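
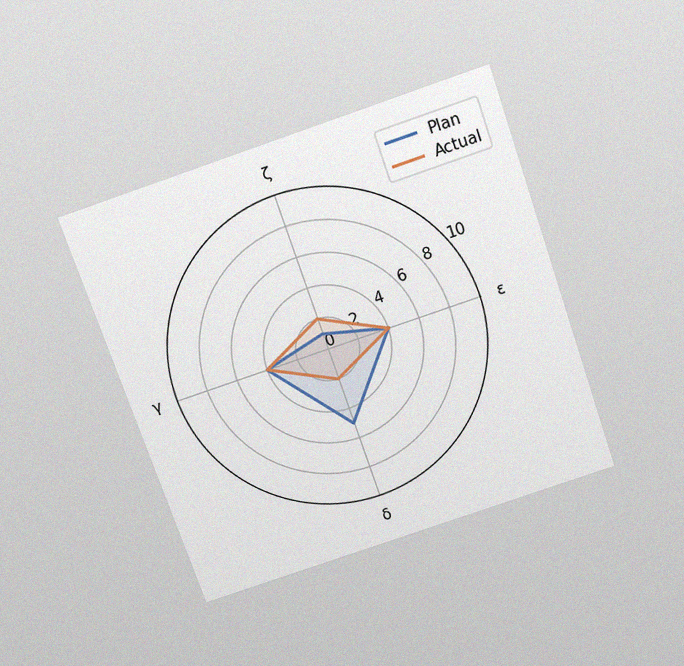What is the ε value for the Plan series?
The chart is tilted about 19° counter-clockwise and viewed slightly from above, with some photo noise. On the ε axis, Plan reaches 4.

4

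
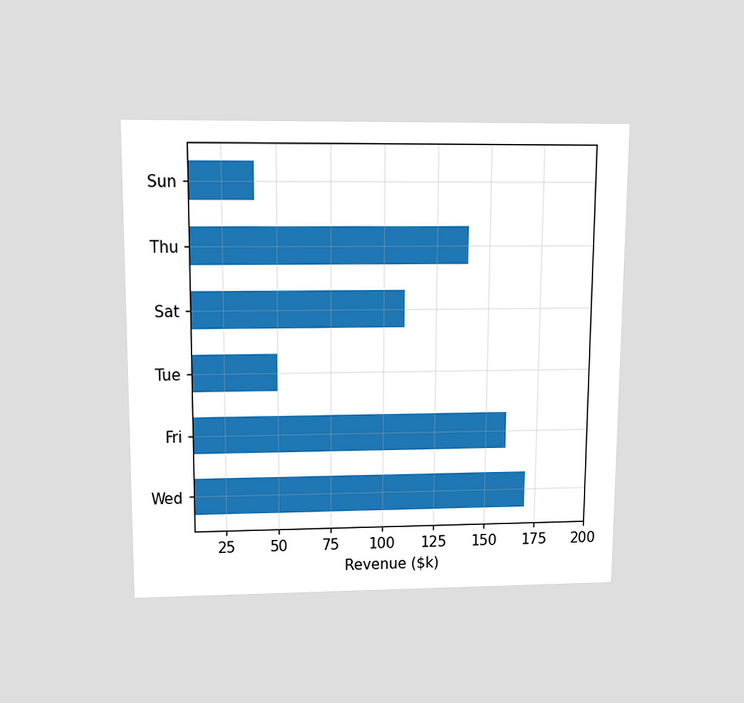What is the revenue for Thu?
$140k

The chart is viewed slightly from above. Reading along the chart's x-axis, the Thu bar reaches $140k.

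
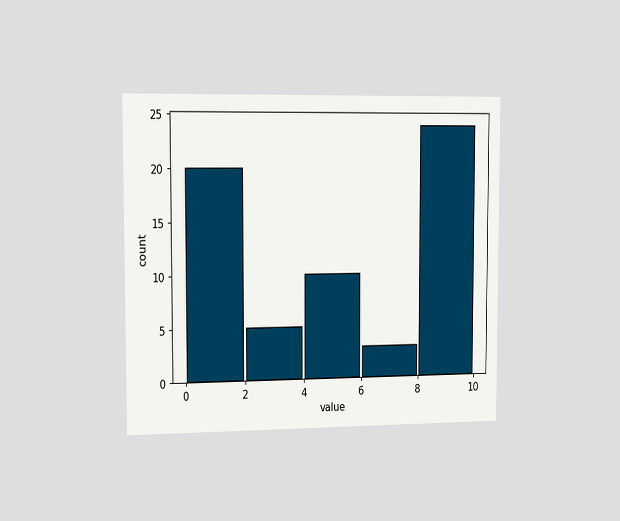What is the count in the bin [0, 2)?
The chart is viewed slightly from the left. The [0, 2) bin has height 20.

20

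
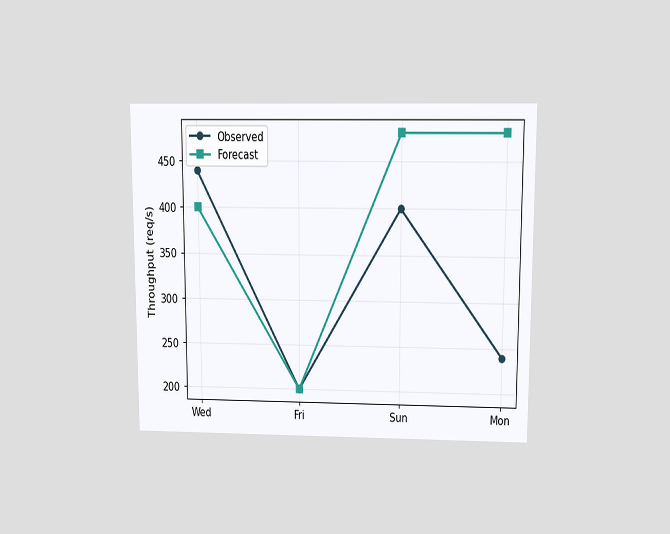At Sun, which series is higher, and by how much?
The chart is viewed slightly from above. At Sun, Forecast sits above the other line by 80req/s.

Forecast, by 80req/s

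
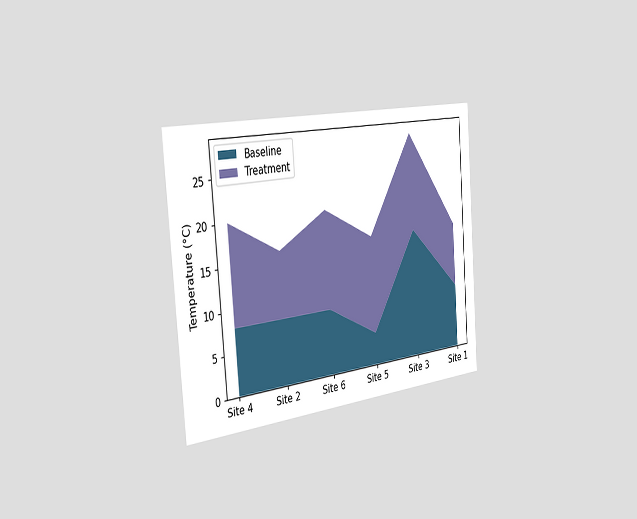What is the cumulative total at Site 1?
16°C

The chart is tilted about 4° counter-clockwise and viewed slightly from the left. The stacked total at Site 1 reaches 16°C.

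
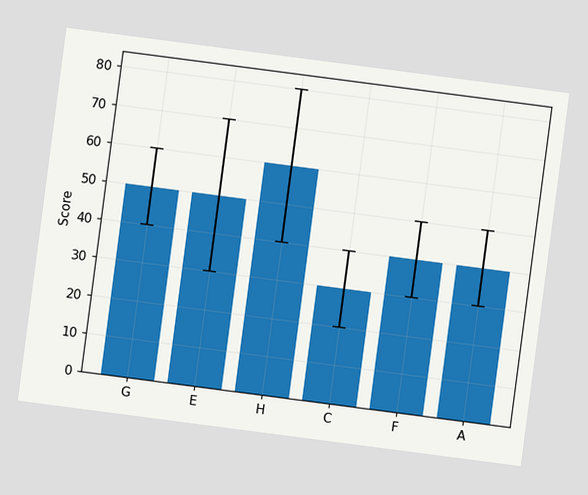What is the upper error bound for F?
50

The chart is tilted about 7° clockwise. The F bar's upper whisker reaches 50.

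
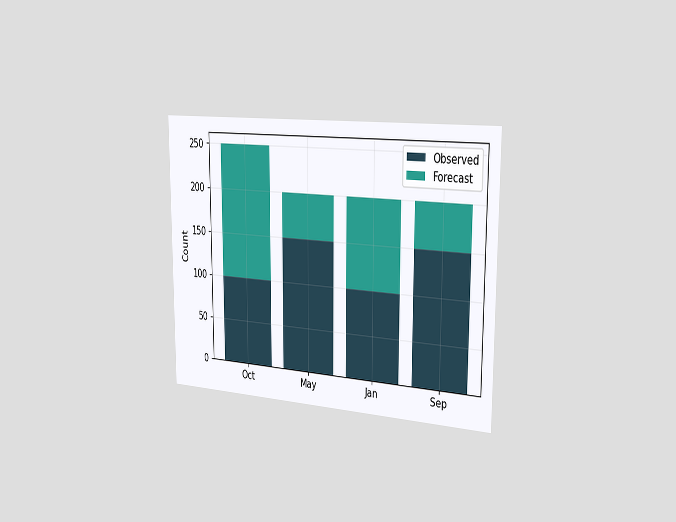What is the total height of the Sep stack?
200

The chart is viewed slightly from the right. The Sep stack's top reaches 200 on the y-axis.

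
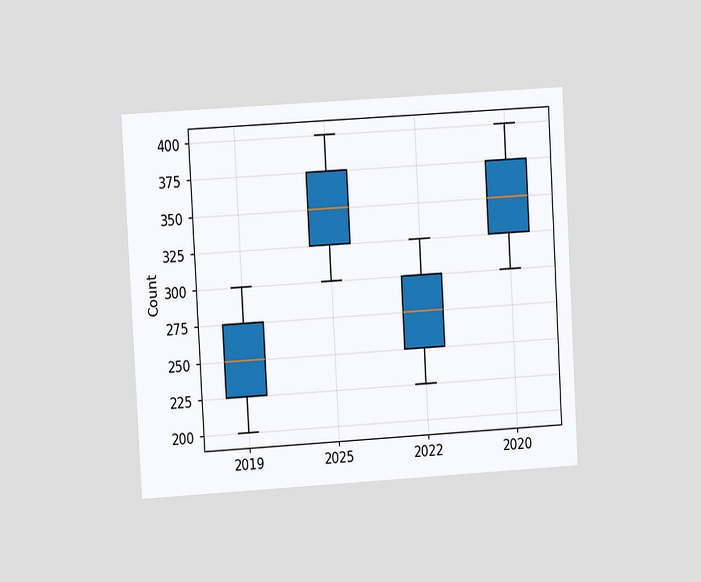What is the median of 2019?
250

The chart is tilted about 3° counter-clockwise and viewed at a slight angle. The median line in the 2019 box sits at 250.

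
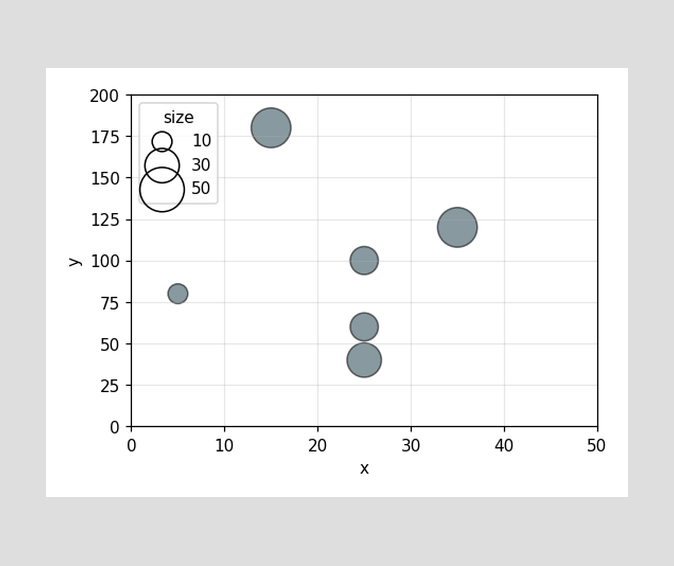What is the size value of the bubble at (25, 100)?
20

Matching the bubble at (25, 100) against the size legend gives 20.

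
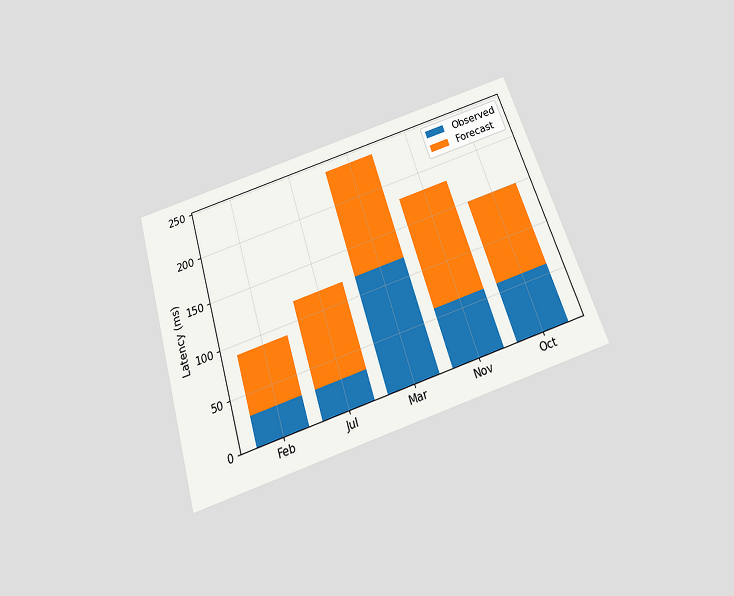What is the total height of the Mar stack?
The chart is tilted about 17° counter-clockwise and viewed slightly from below. The Mar stack's top reaches 240ms on the y-axis.

240ms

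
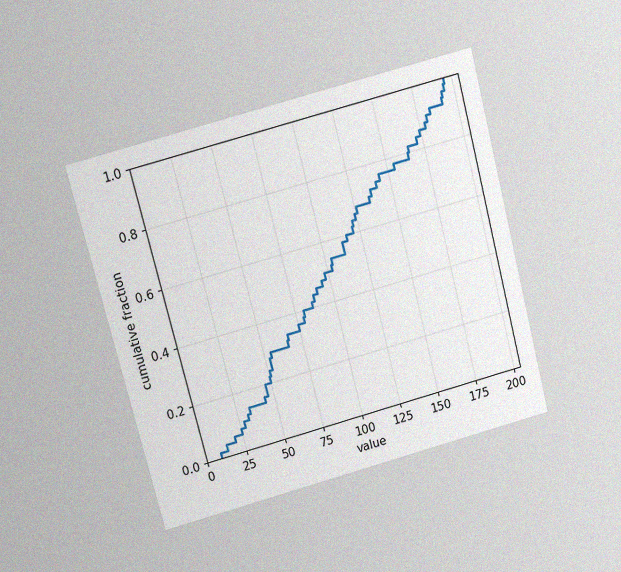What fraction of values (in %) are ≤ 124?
66%

The chart is tilted about 15° counter-clockwise and viewed slightly from above, with some photo noise. At x=124 the ECDF step is at 66%.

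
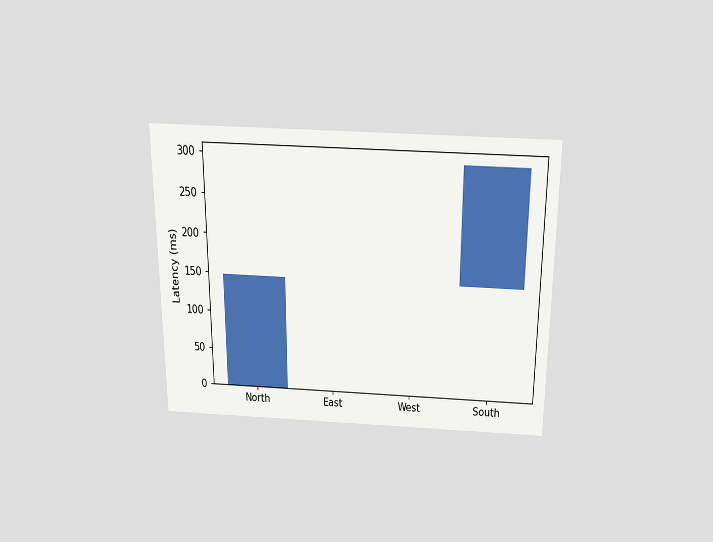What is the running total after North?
148ms

The chart is viewed slightly from above. After North the running total reaches 148ms.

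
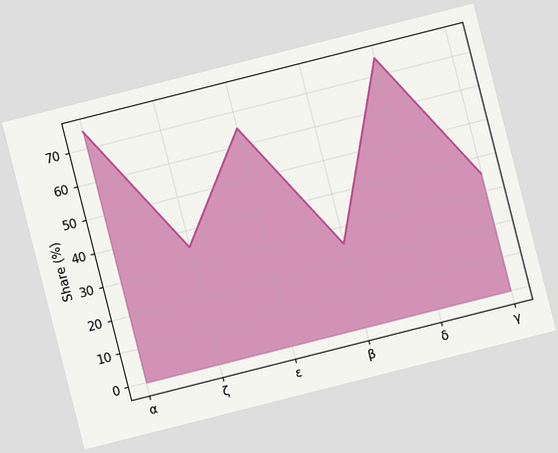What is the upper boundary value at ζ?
The chart is tilted about 14° counter-clockwise. At ζ the upper boundary is at 35%.

35%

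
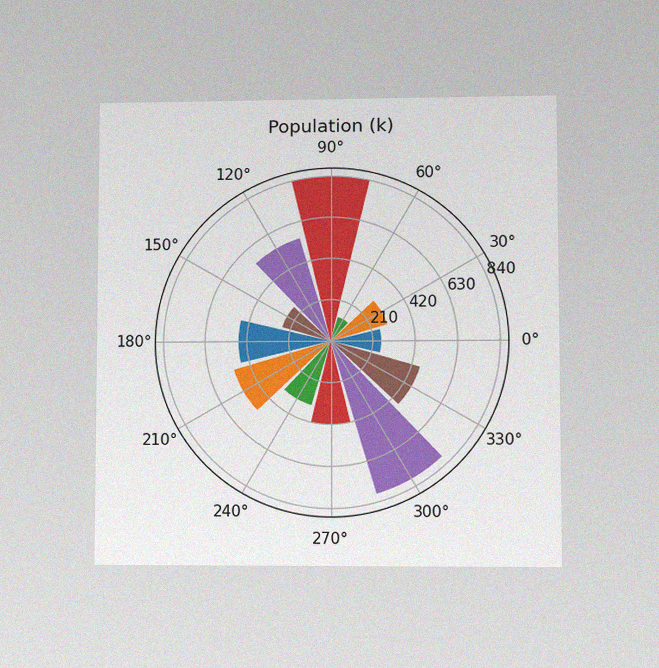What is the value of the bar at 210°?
The chart is viewed at a slight angle, with some photo noise. The bar at 210° reaches 504k on the radial axis.

504k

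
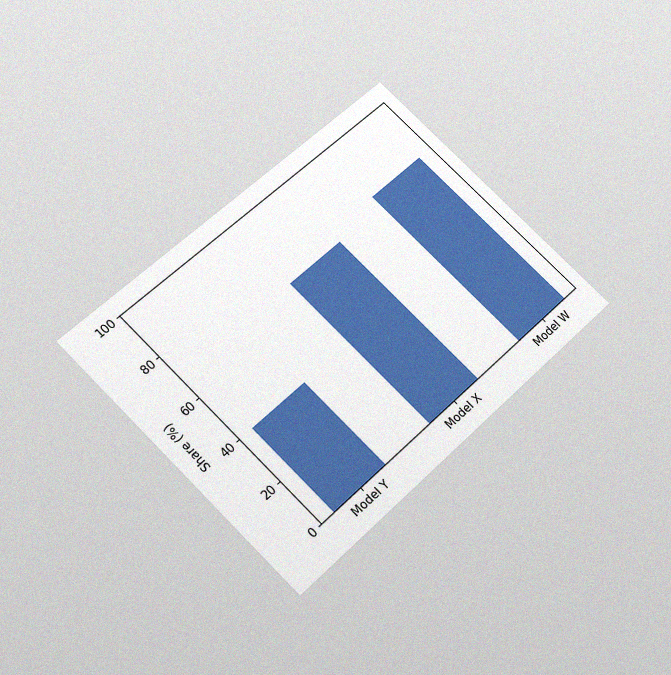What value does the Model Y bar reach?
40%

The chart is tilted about 45° counter-clockwise and viewed slightly from below, with some photo noise. Reading along the chart's y-axis, the Model Y bar reaches 40%.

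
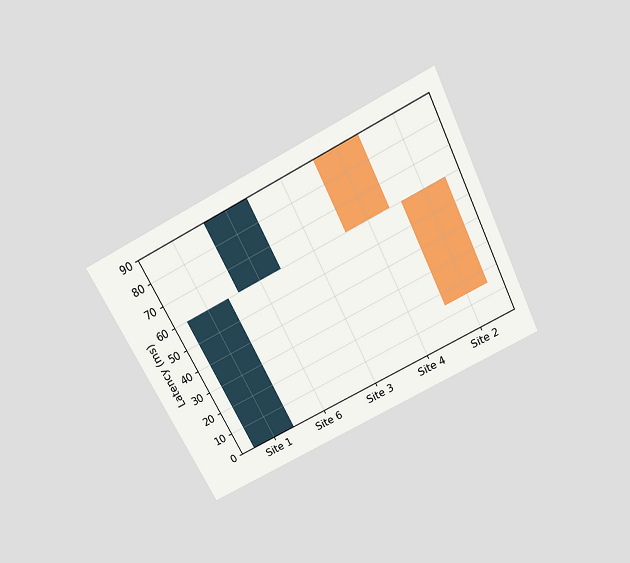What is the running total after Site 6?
The chart is tilted about 27° counter-clockwise and viewed slightly from above. After Site 6 the running total reaches 90ms.

90ms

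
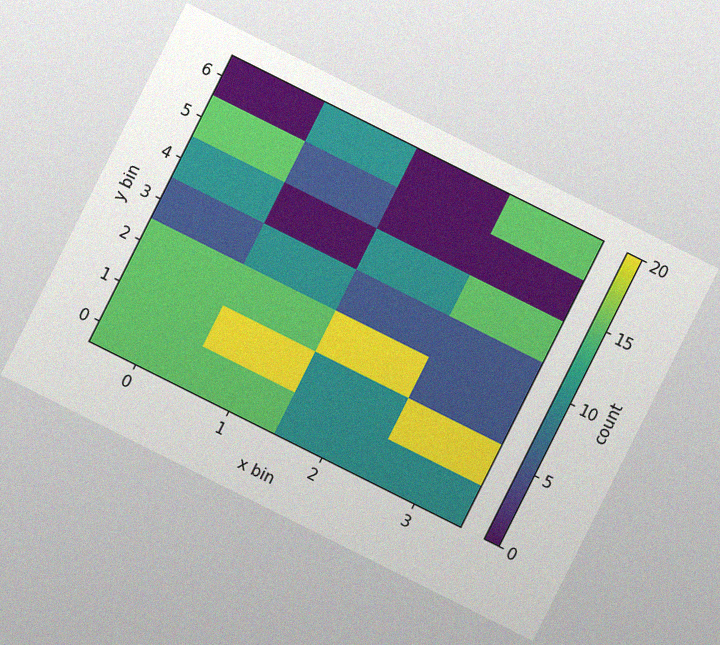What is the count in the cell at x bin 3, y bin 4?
The chart is tilted about 27° clockwise, with some photo noise. Matching the cell (3, 4) against the colorbar gives 15.

15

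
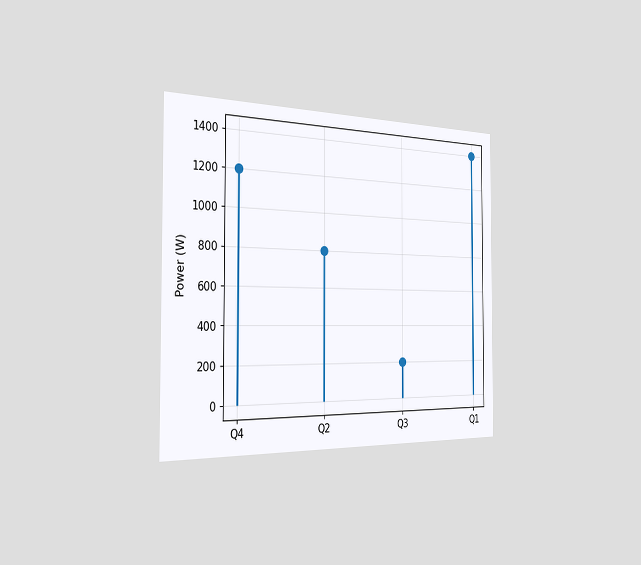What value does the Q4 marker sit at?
1200W

The chart is viewed slightly from the left. The Q4 marker sits at 1200W.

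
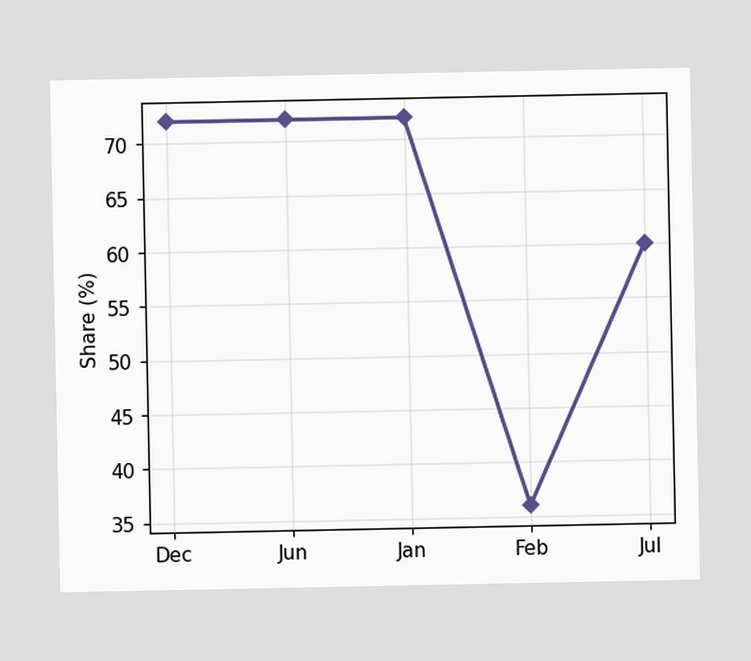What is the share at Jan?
At Jan, the line is at 72%.

72%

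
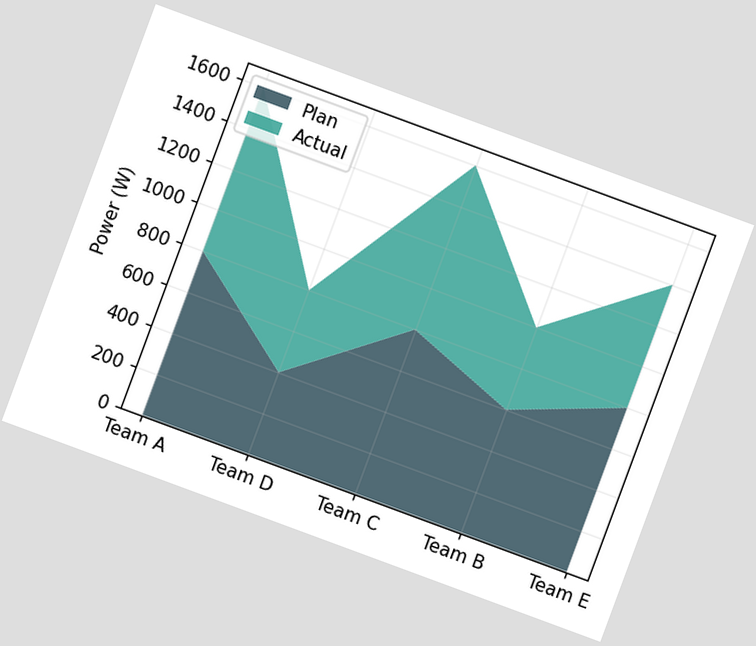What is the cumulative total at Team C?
The chart is tilted about 20° clockwise. The stacked total at Team C reaches 1600W.

1600W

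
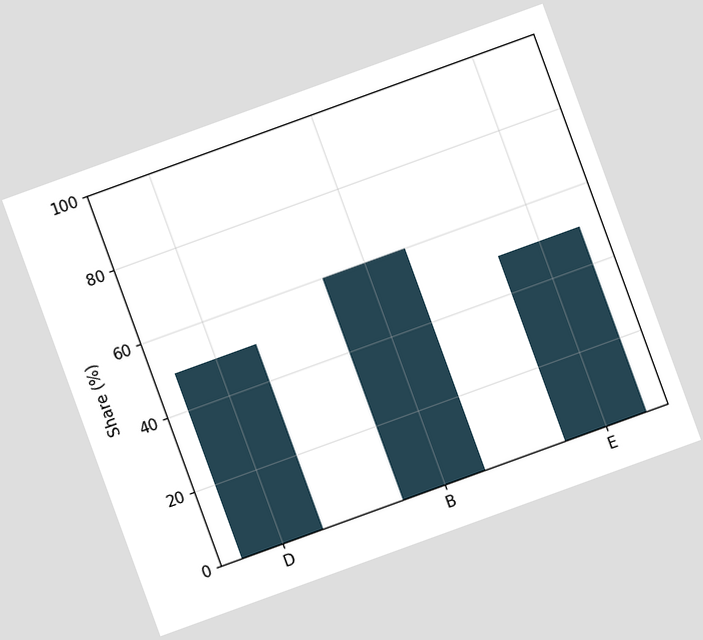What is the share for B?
60%

The chart is tilted about 20° counter-clockwise. Reading along the chart's y-axis, the B bar reaches 60%.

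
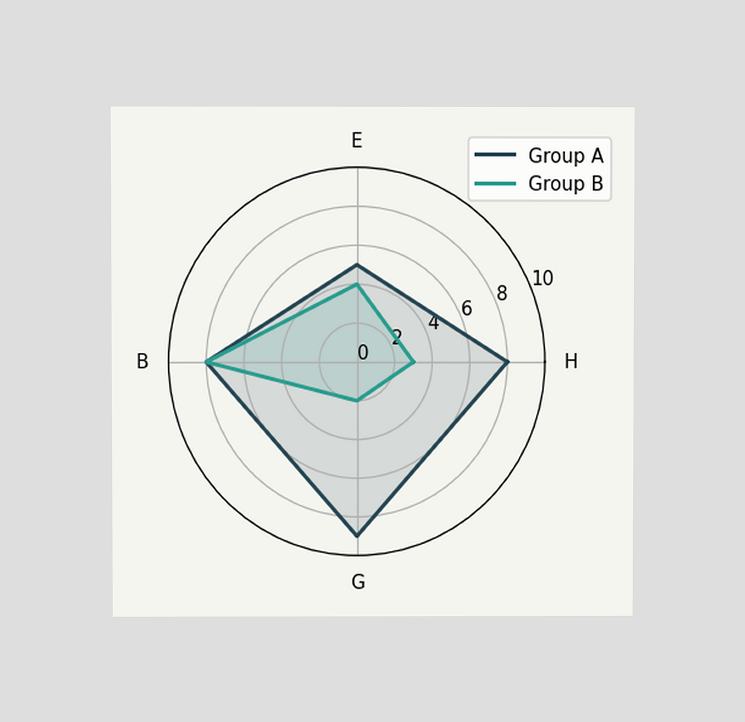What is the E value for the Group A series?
The chart is viewed at a slight angle. On the E axis, Group A reaches 5.

5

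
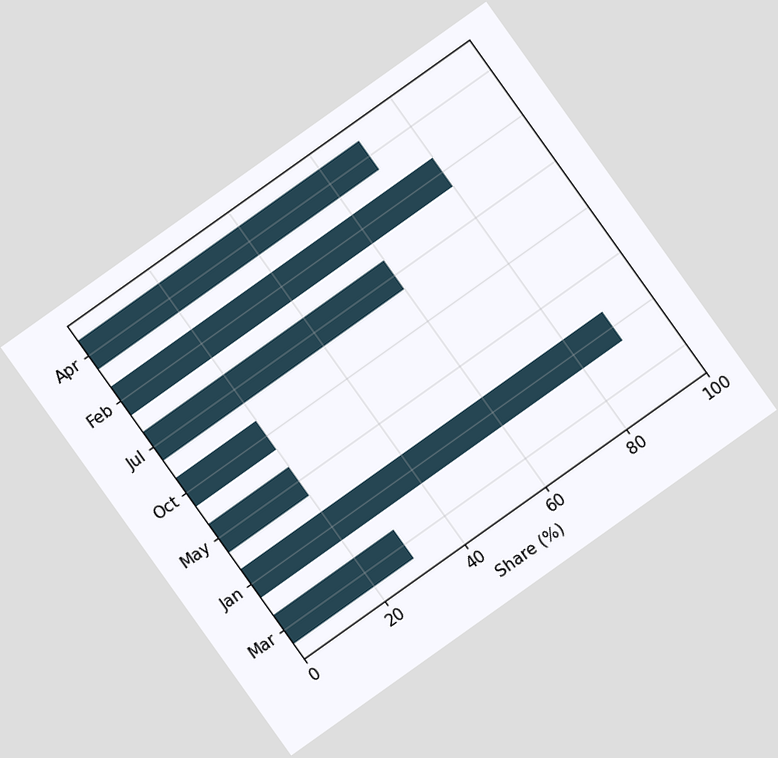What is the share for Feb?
80%

The chart is tilted about 35° counter-clockwise. Reading along the chart's x-axis, the Feb bar reaches 80%.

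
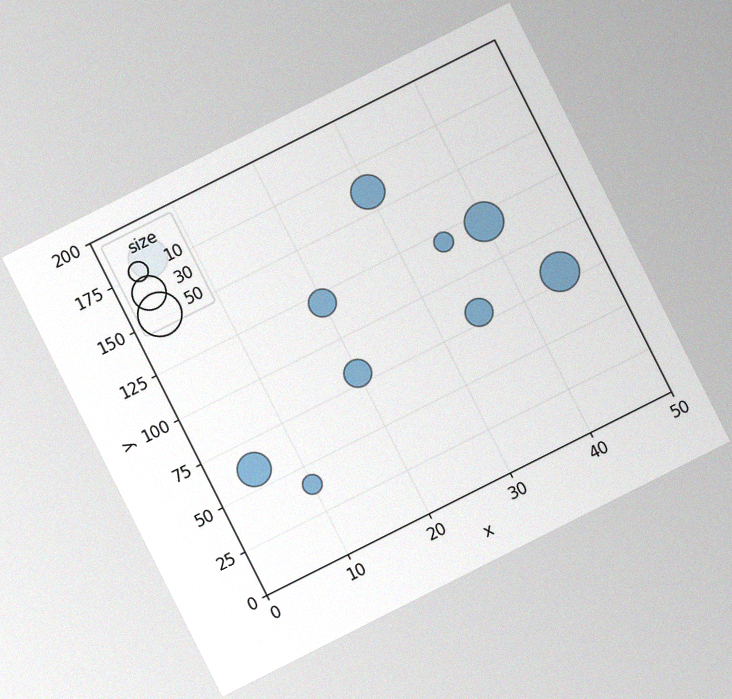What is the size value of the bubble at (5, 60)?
The chart is tilted about 27° counter-clockwise, with some photo noise. Matching the bubble at (5, 60) against the size legend gives 30.

30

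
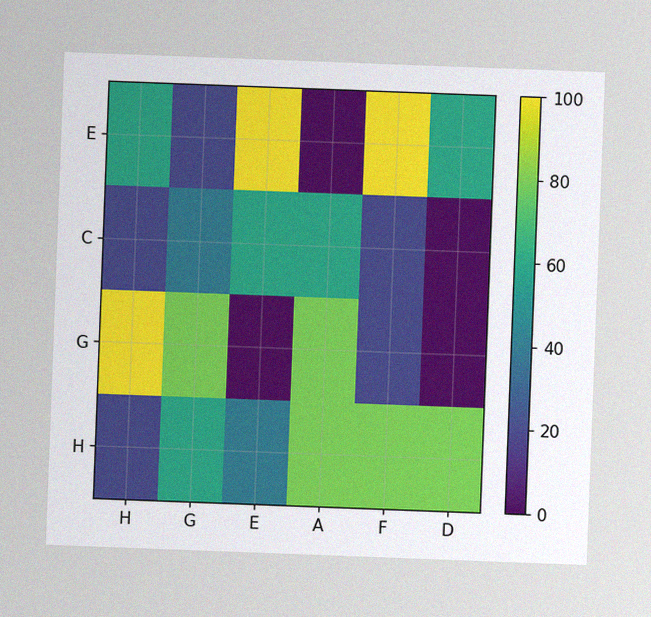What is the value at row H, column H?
The chart is tilted about 2° clockwise, with some photo noise. Matching cell (H, H) against the colorbar gives 20.

20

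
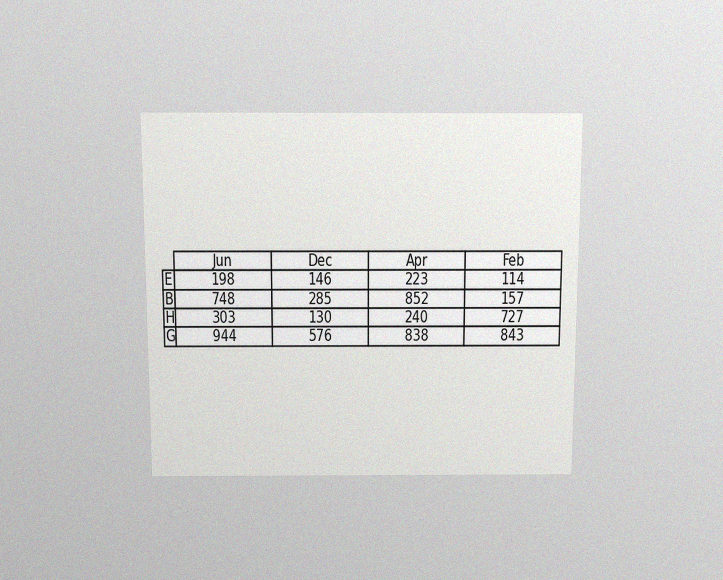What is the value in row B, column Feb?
The chart is viewed slightly from above, with some photo noise. The (B, Feb) cell reads 157.

157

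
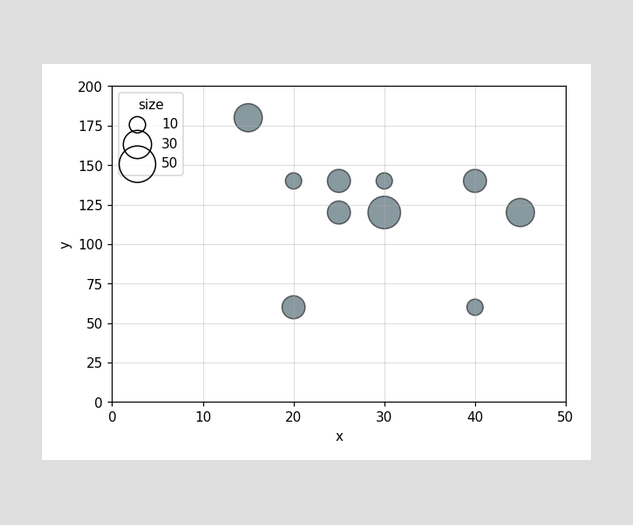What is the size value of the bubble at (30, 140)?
Matching the bubble at (30, 140) against the size legend gives 10.

10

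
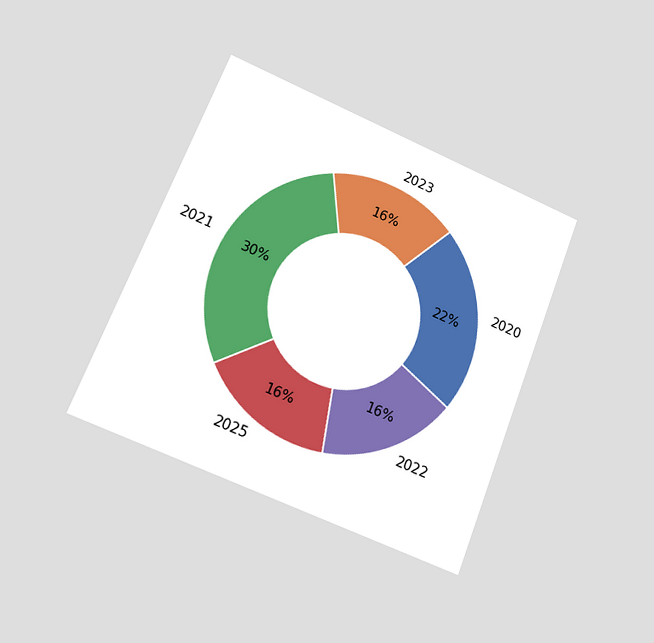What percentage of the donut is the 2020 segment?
The chart is tilted about 22° clockwise and viewed at a slight angle. The 2020 segment takes up 22% of the ring.

22%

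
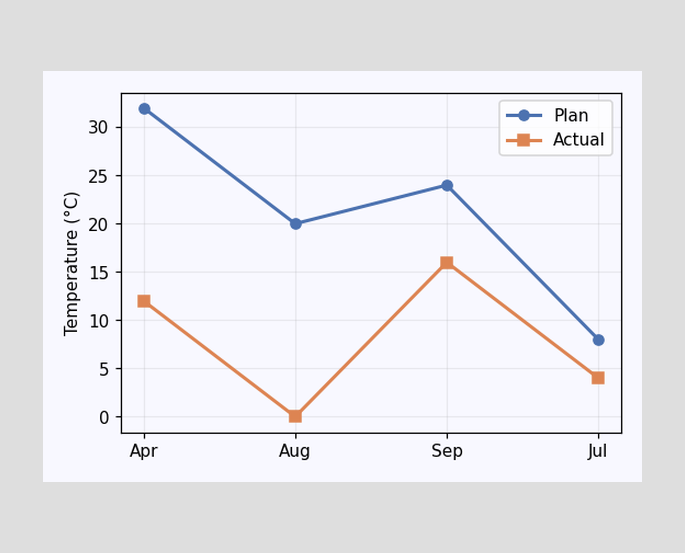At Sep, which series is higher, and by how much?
At Sep, Plan sits above the other line by 8°C.

Plan, by 8°C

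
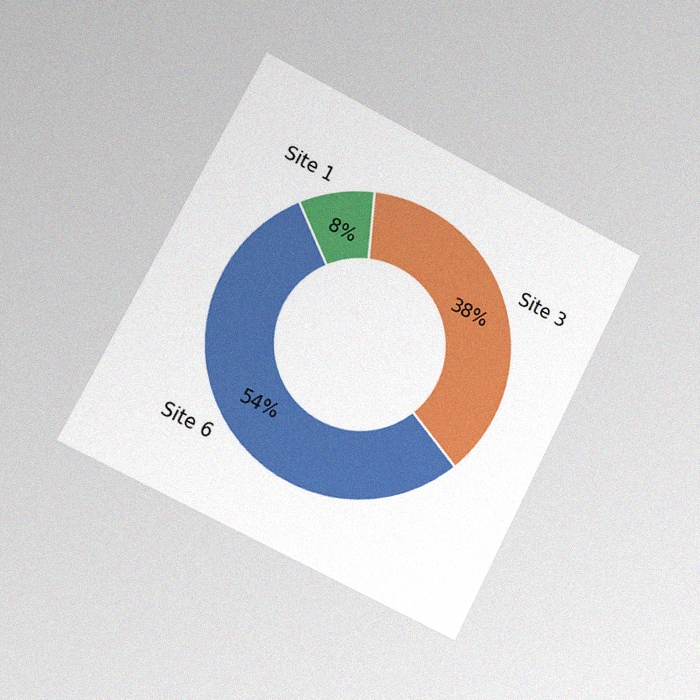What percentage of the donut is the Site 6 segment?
54%

The chart is tilted about 27° clockwise and viewed slightly from the left, with some photo noise. The Site 6 segment takes up 54% of the ring.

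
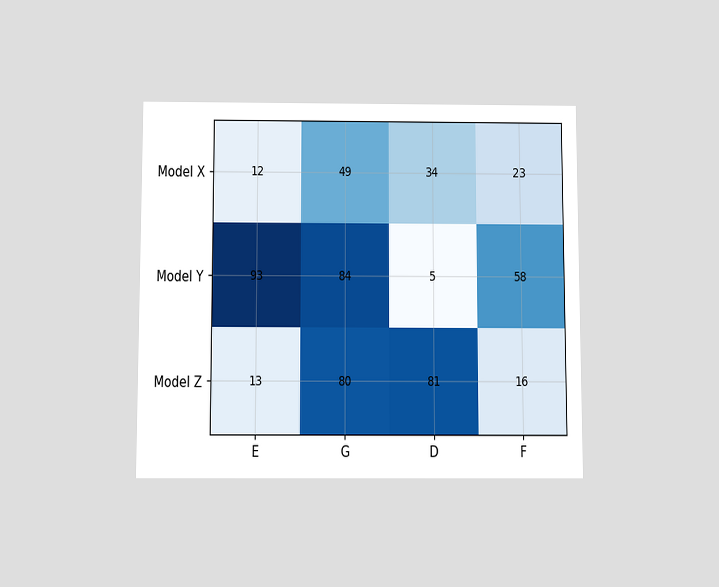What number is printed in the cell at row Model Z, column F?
16

The chart is viewed slightly from below. The (Model Z, F) cell reads 16.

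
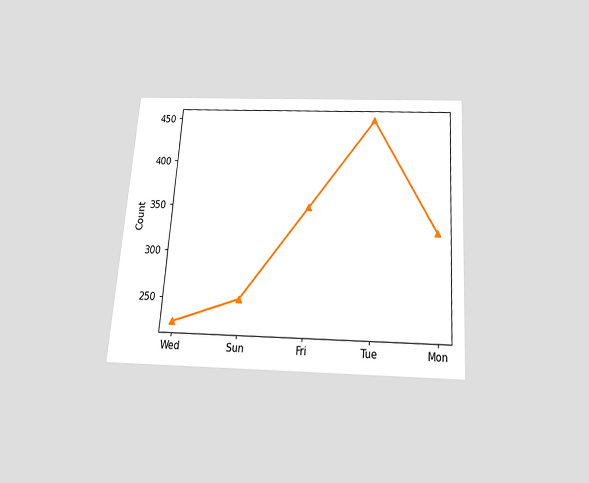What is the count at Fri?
350

The chart is tilted about 4° clockwise and viewed slightly from below. At Fri, the line is at 350.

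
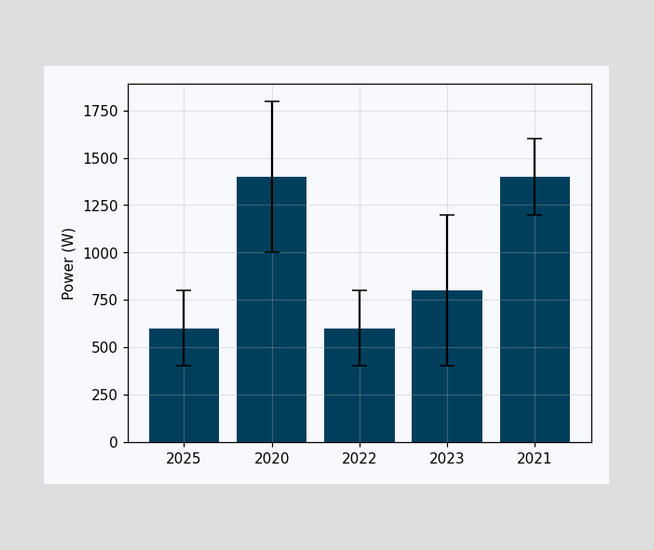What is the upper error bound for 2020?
1800W

The 2020 bar's upper whisker reaches 1800W.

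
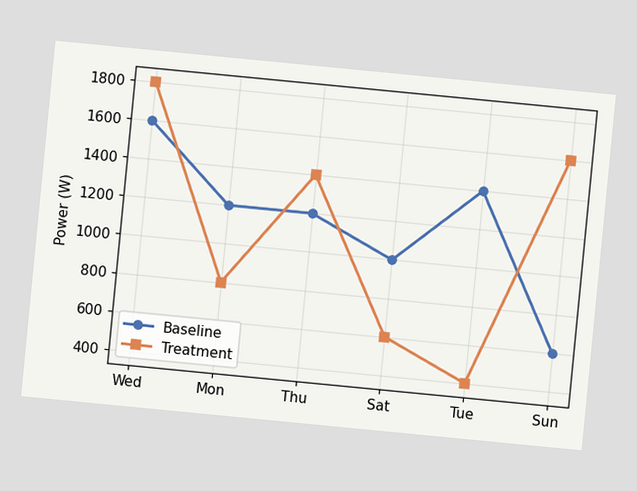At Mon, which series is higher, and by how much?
The chart is tilted about 6° clockwise. At Mon, Baseline sits above the other line by 400W.

Baseline, by 400W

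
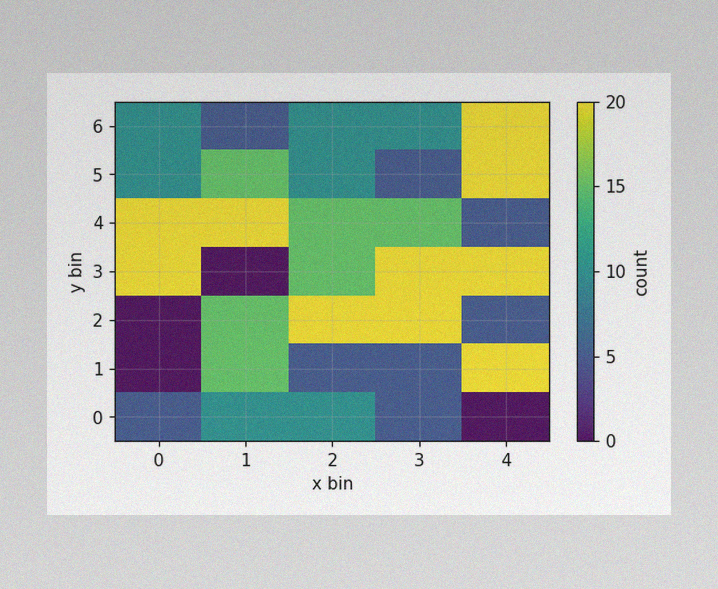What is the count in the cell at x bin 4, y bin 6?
20

The image has some photo noise and uneven lighting. Matching the cell (4, 6) against the colorbar gives 20.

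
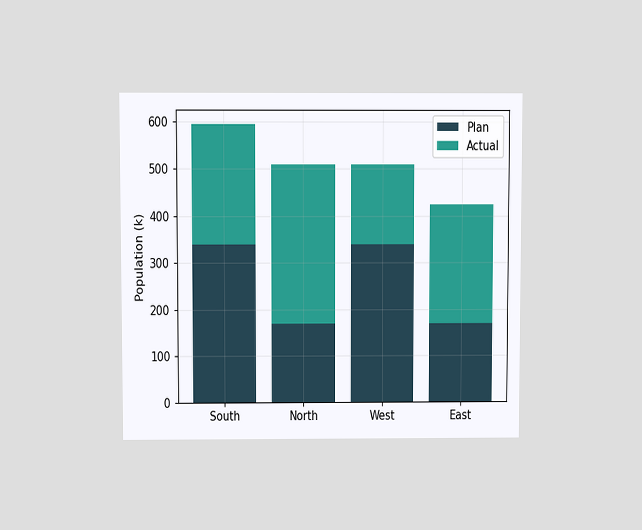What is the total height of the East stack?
425k

The chart is viewed slightly from above. The East stack's top reaches 425k on the y-axis.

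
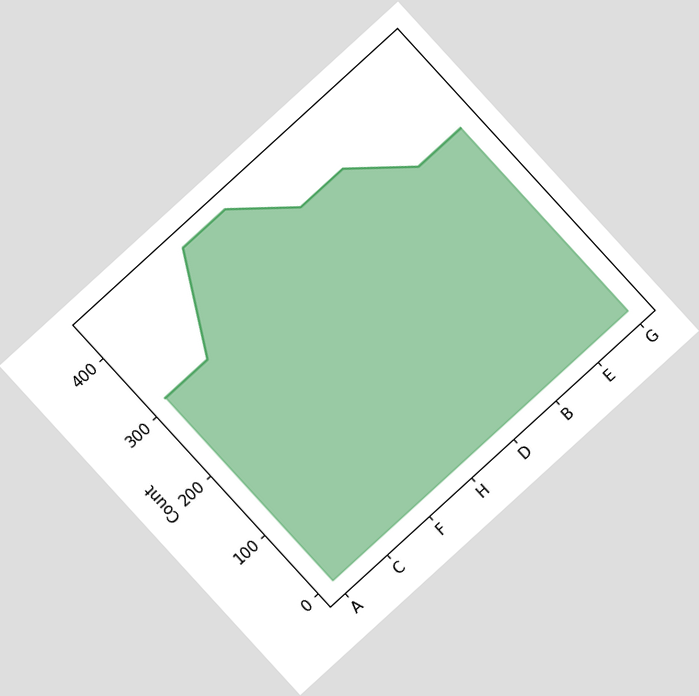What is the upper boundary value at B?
372

The chart is tilted about 42° counter-clockwise. At B the upper boundary is at 372.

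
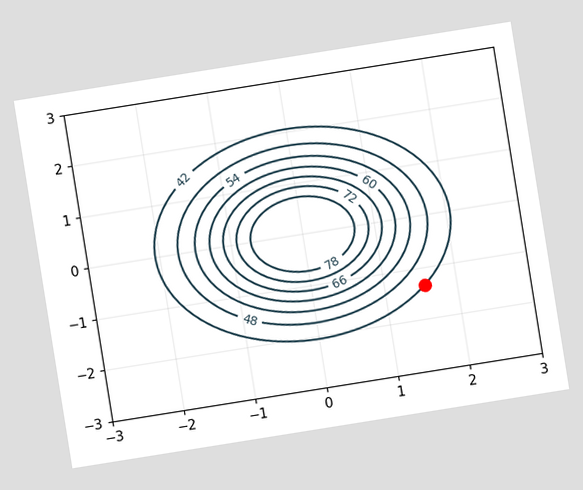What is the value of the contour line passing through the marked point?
The chart is tilted about 9° counter-clockwise. The marked point sits on the contour labelled 42.

42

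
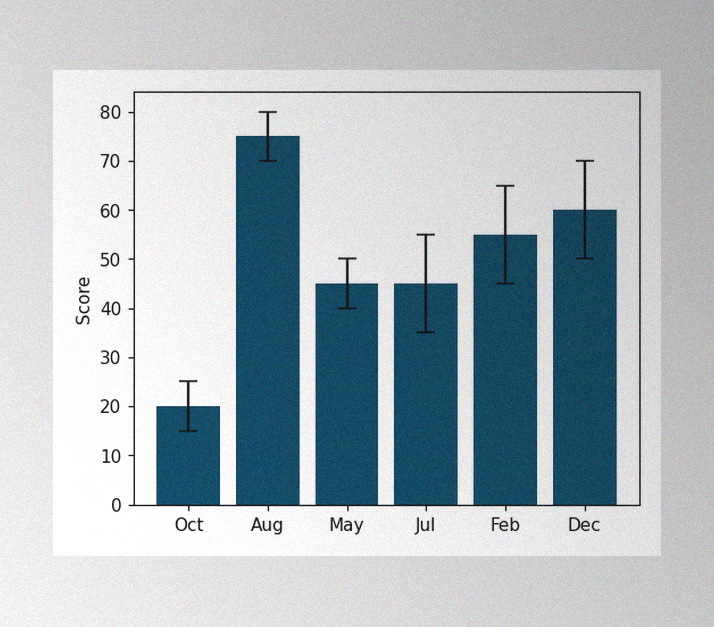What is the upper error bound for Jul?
55

The image has some photo noise and uneven lighting. The Jul bar's upper whisker reaches 55.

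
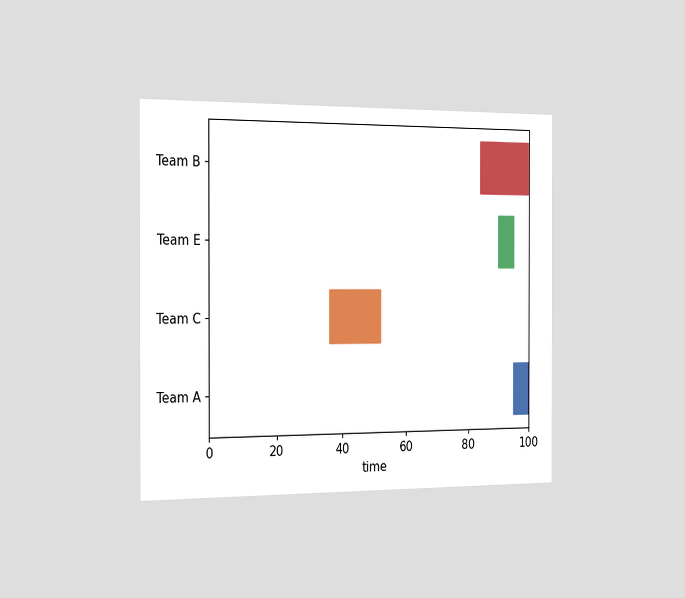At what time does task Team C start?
36

The chart is viewed slightly from the left. The Team C bar begins at t=36.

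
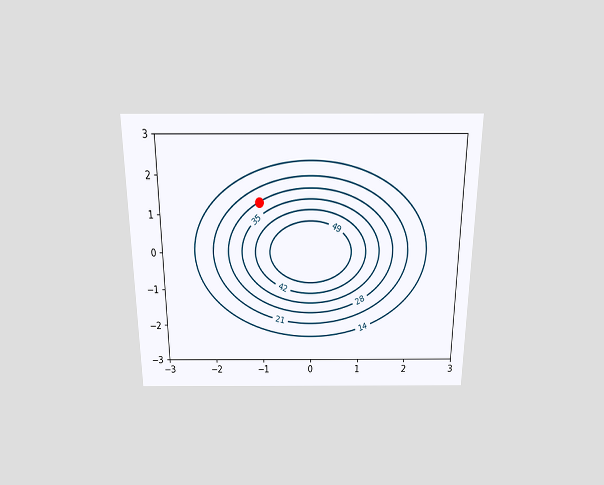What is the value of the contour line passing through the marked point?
The chart is viewed slightly from above. The marked point sits on the contour labelled 28.

28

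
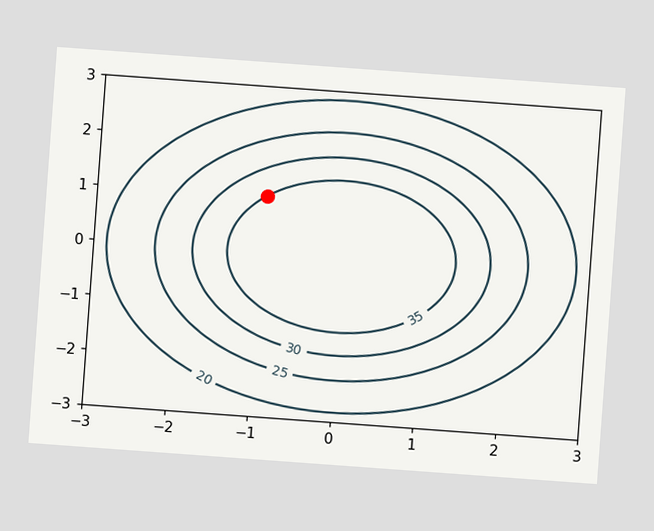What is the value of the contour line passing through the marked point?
35

The chart is tilted about 4° clockwise. The marked point sits on the contour labelled 35.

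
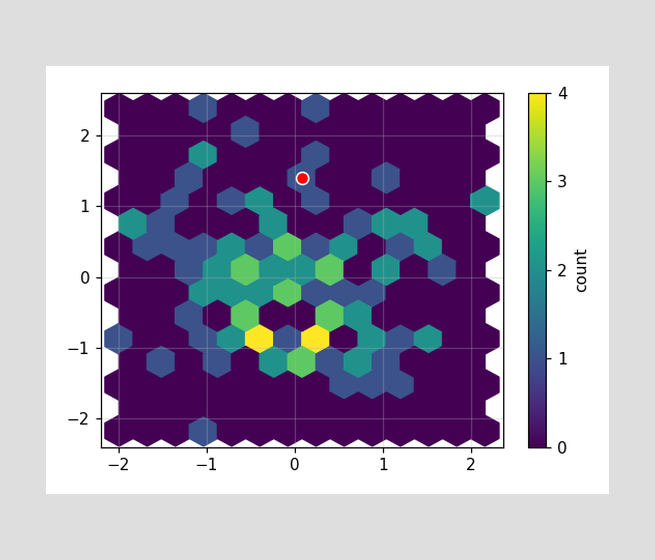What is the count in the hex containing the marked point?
The marked hex reads 1 on the colorbar.

1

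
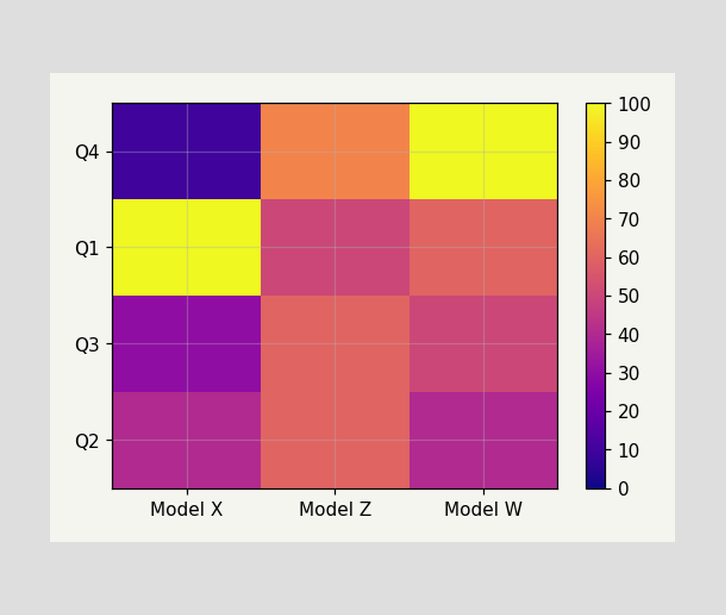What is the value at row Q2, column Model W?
40

Matching cell (Q2, Model W) against the colorbar gives 40.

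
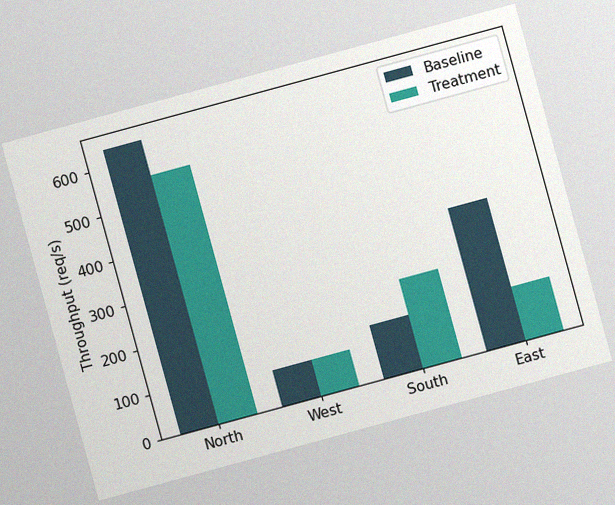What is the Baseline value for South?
The chart is tilted about 15° counter-clockwise, with some photo noise. The Baseline bar at South reaches 120req/s on the y-axis.

120req/s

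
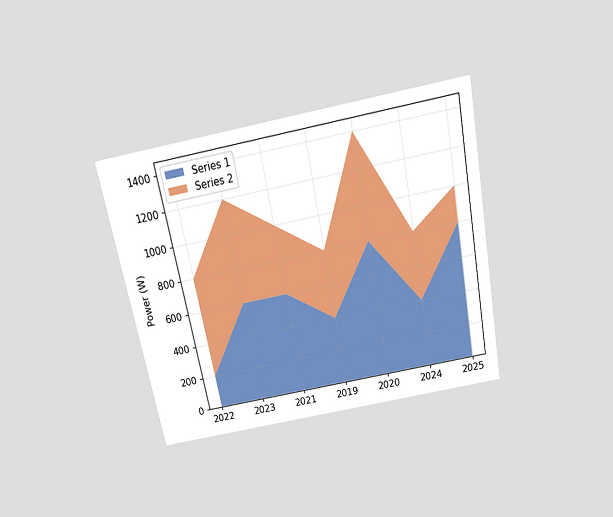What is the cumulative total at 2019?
The chart is tilted about 11° counter-clockwise and viewed slightly from above. The stacked total at 2019 reaches 800W.

800W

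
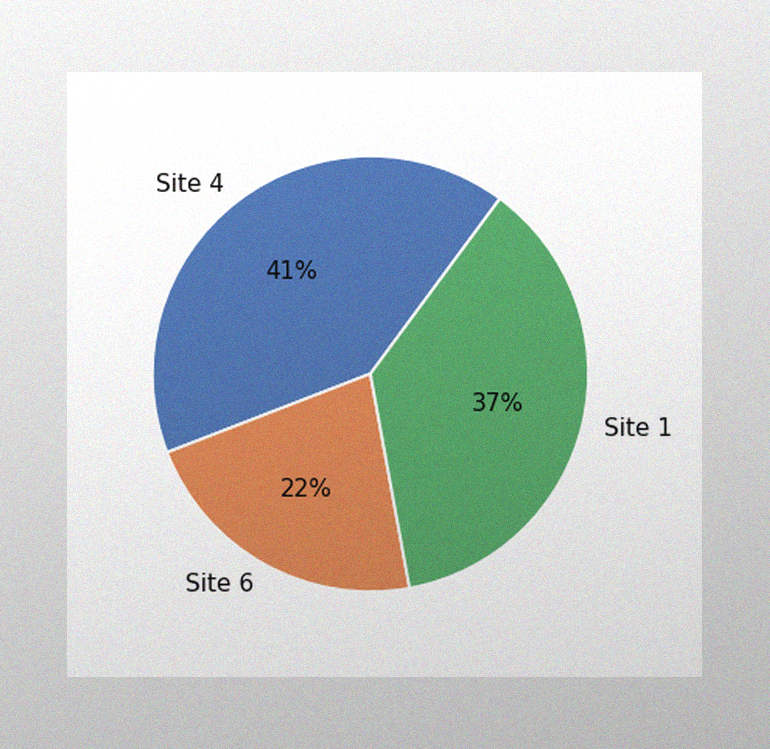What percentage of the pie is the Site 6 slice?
22%

The image has some photo noise and uneven lighting. The Site 6 slice takes up 22% of the pie.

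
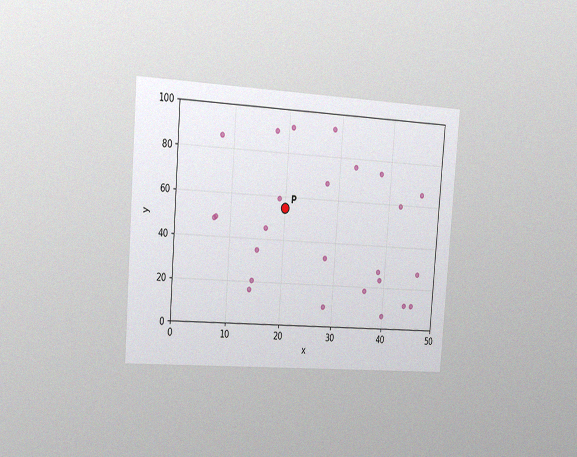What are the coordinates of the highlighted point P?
The chart is tilted about 4° clockwise and viewed slightly from the left, with some photo noise. Following the gridlines from P to each axis, P sits at (20, 55).

(20, 55)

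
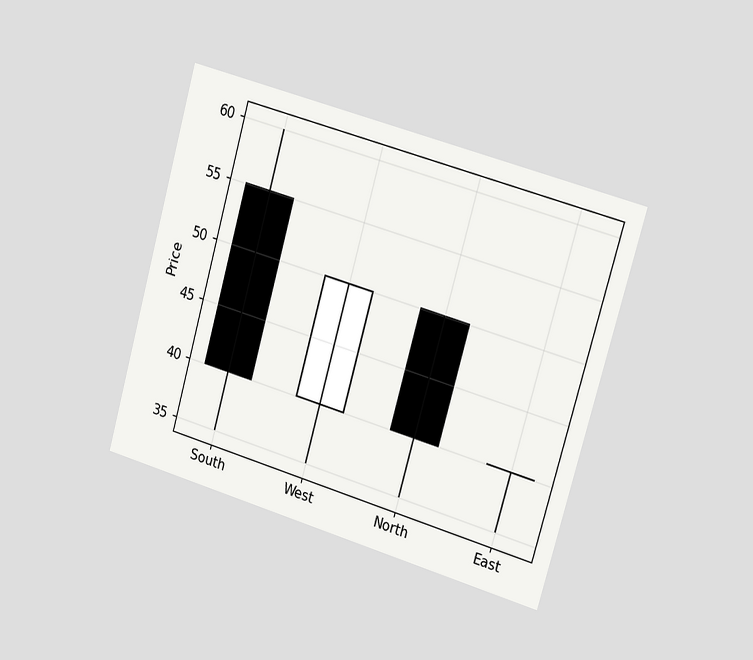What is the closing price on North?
The chart is tilted about 16° clockwise and viewed slightly from the right. The North candle closes at 40.

40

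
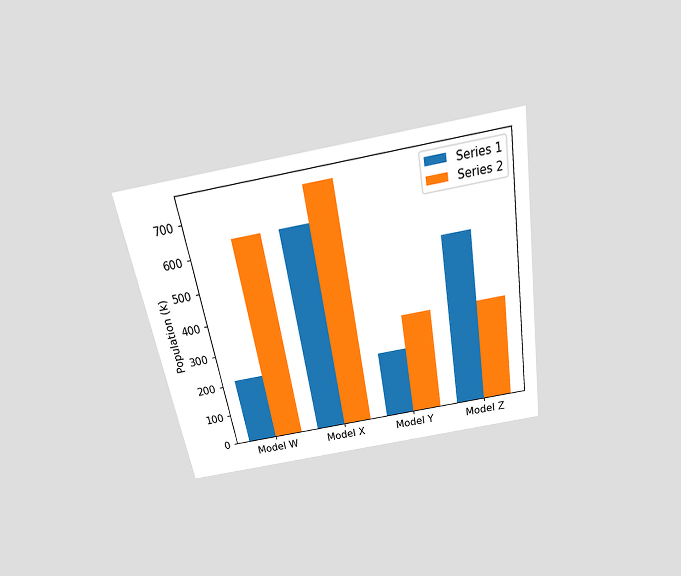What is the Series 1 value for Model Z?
The chart is tilted about 10° counter-clockwise and viewed slightly from above. The Series 1 bar at Model Z reaches 530k on the y-axis.

530k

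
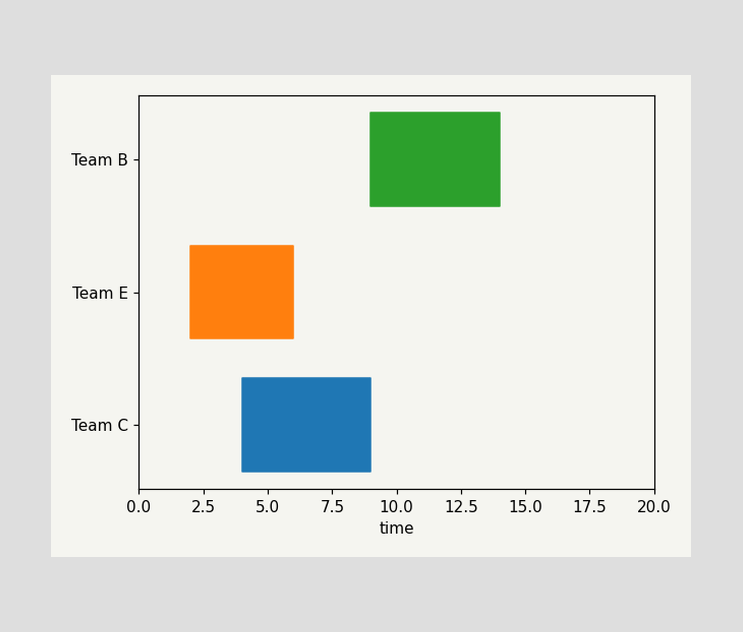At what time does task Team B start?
The Team B bar begins at t=9.

9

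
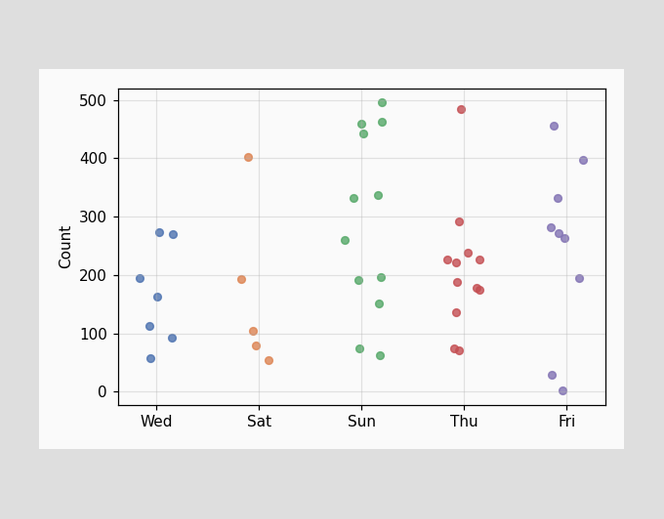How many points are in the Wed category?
7

Counting the markers in the Wed column gives 7.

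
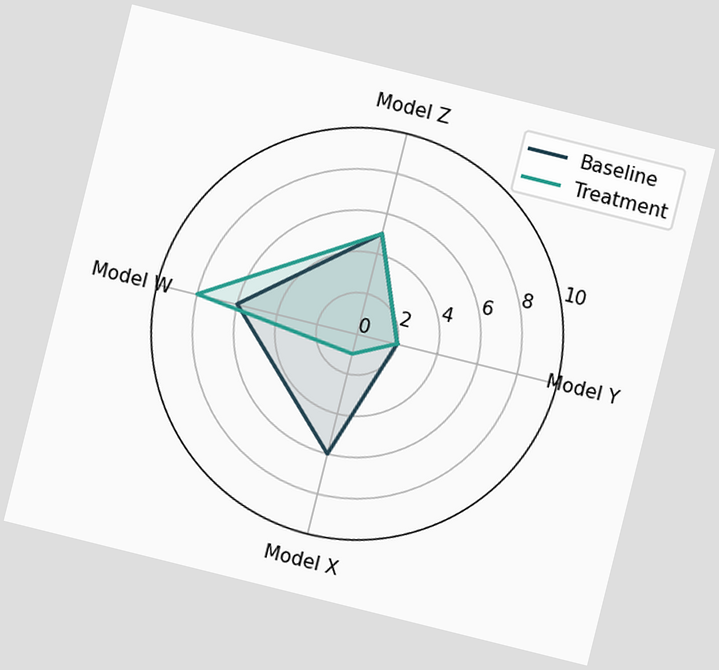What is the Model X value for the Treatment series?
The chart is tilted about 14° clockwise. On the Model X axis, Treatment reaches 1.

1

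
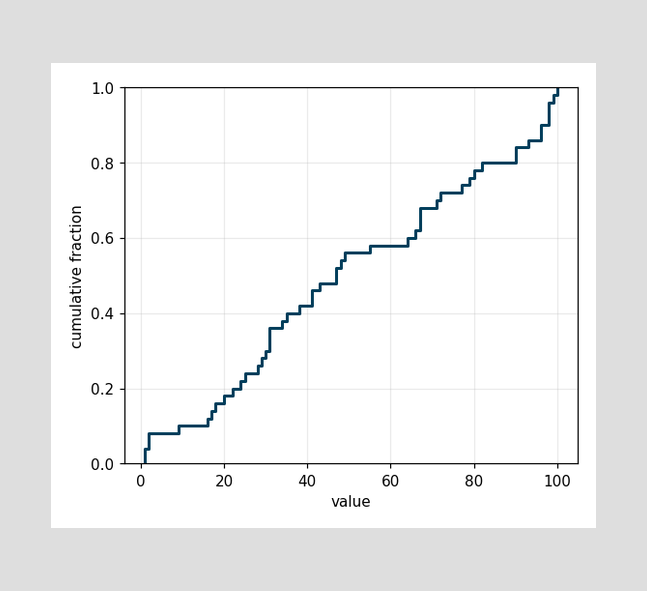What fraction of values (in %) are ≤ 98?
At x=98 the ECDF step is at 96%.

96%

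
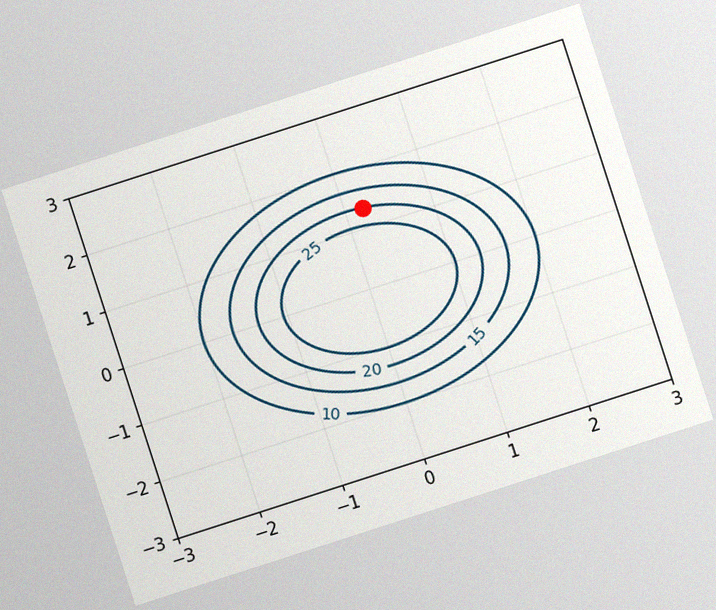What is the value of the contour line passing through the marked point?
The chart is tilted about 18° counter-clockwise, with some photo noise. The marked point sits on the contour labelled 20.

20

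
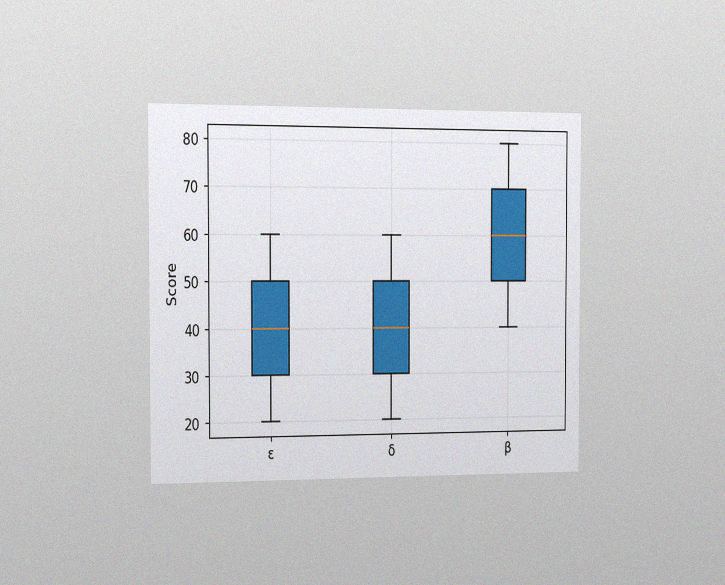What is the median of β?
60

The chart is viewed slightly from the left, with some photo noise. The median line in the β box sits at 60.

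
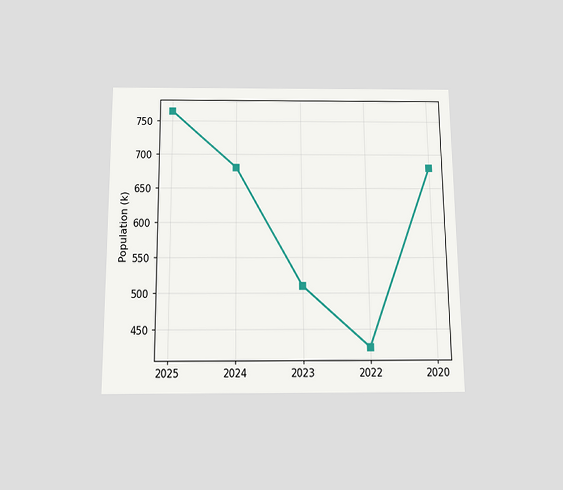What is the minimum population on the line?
425k

The chart is viewed slightly from below. The lowest point is at 2022, and reading across to the y-axis gives 425k.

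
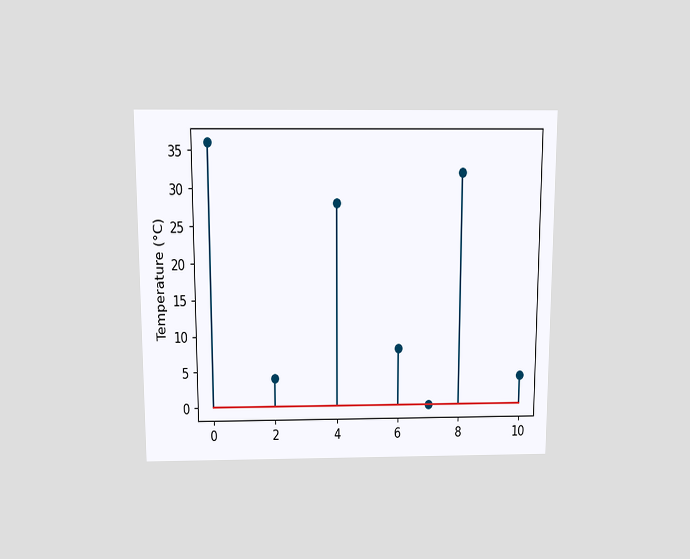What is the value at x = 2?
4°C

The chart is viewed slightly from above. The stem at x=2 reaches 4°C.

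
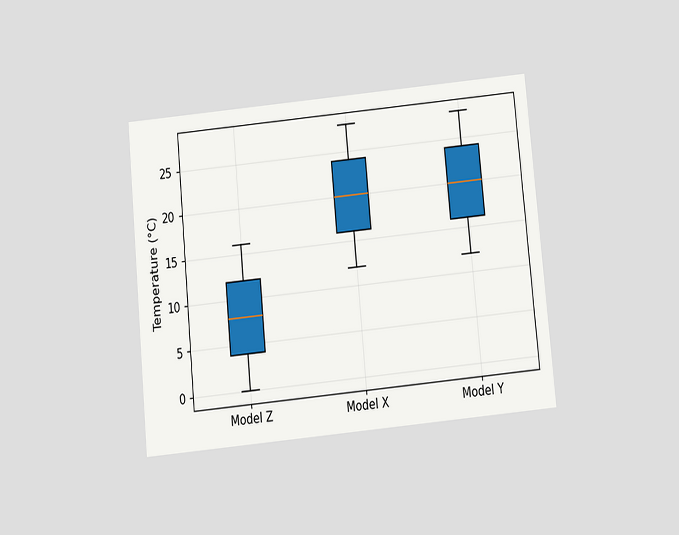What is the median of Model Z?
8°C

The chart is tilted about 5° counter-clockwise and viewed slightly from below. The median line in the Model Z box sits at 8°C.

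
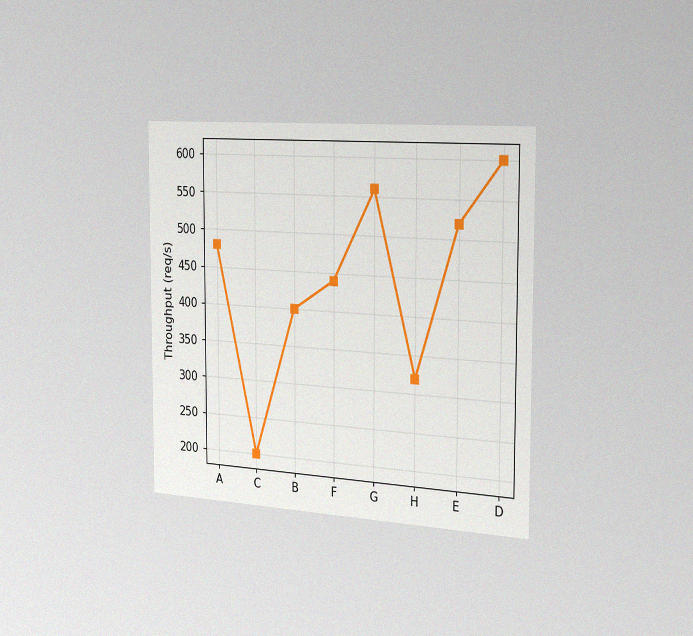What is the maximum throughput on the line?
The chart is viewed slightly from the right, with some photo noise. The highest point is at D, and reading across to the y-axis gives 600req/s.

600req/s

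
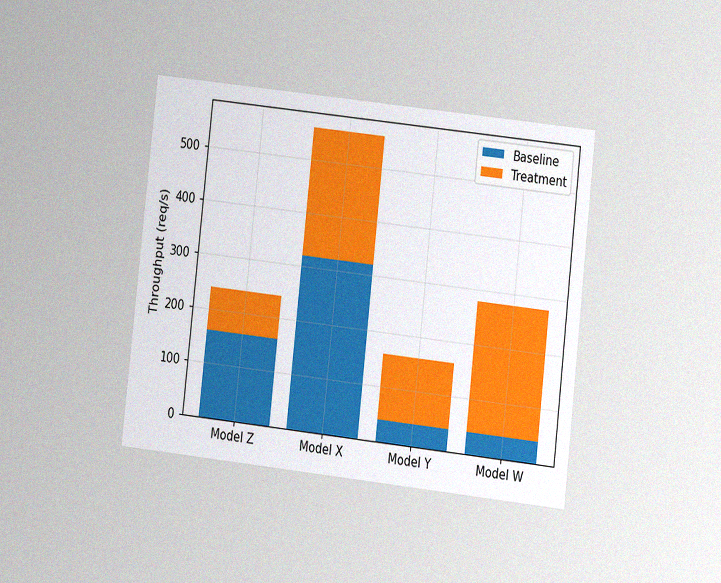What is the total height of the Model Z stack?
The chart is tilted about 6° clockwise and viewed at a slight angle, with some photo noise. The Model Z stack's top reaches 240req/s on the y-axis.

240req/s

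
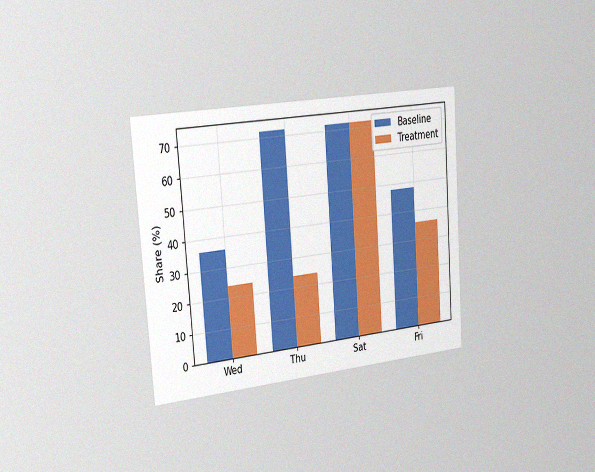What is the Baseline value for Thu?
72%

The chart is tilted about 4° counter-clockwise and viewed slightly from the left, with some photo noise. The Baseline bar at Thu reaches 72% on the y-axis.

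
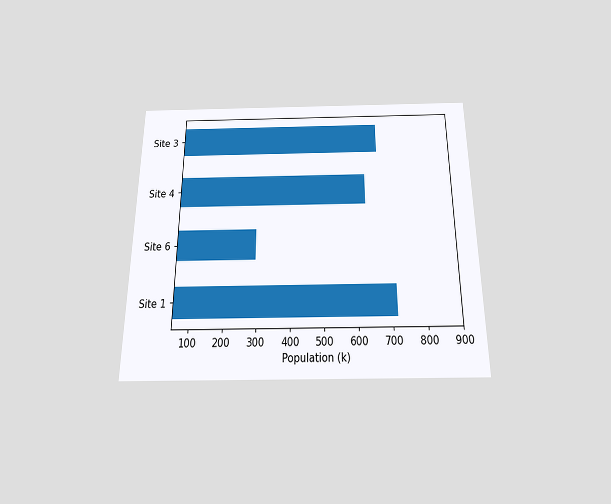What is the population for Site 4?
The chart is viewed slightly from below. Reading along the chart's x-axis, the Site 4 bar reaches 630k.

630k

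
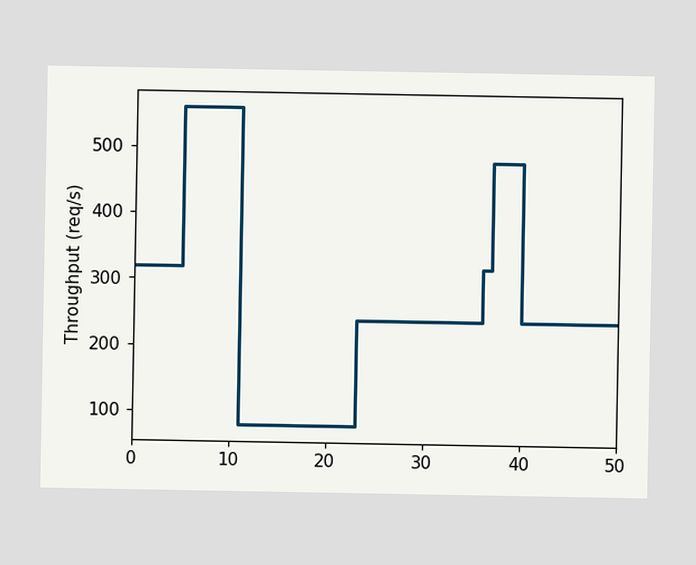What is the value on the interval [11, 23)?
On [11, 23) the step sits at 80req/s.

80req/s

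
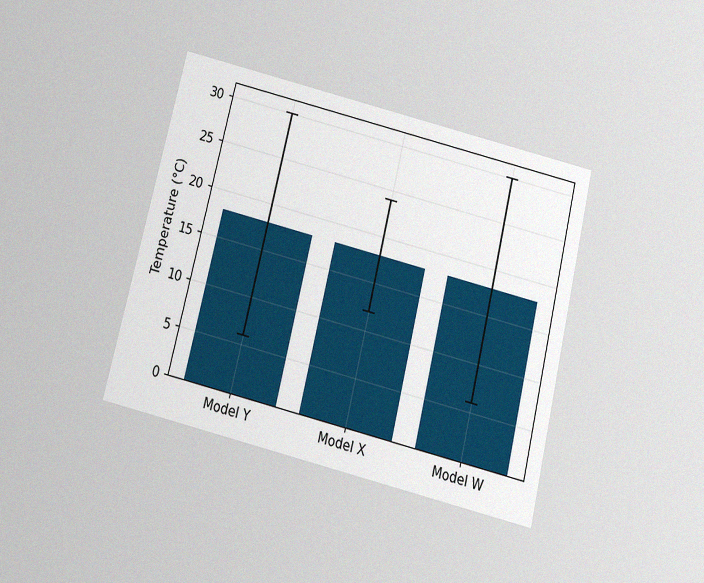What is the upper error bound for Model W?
The chart is tilted about 14° clockwise and viewed slightly from below, with some photo noise. The Model W bar's upper whisker reaches 30°C.

30°C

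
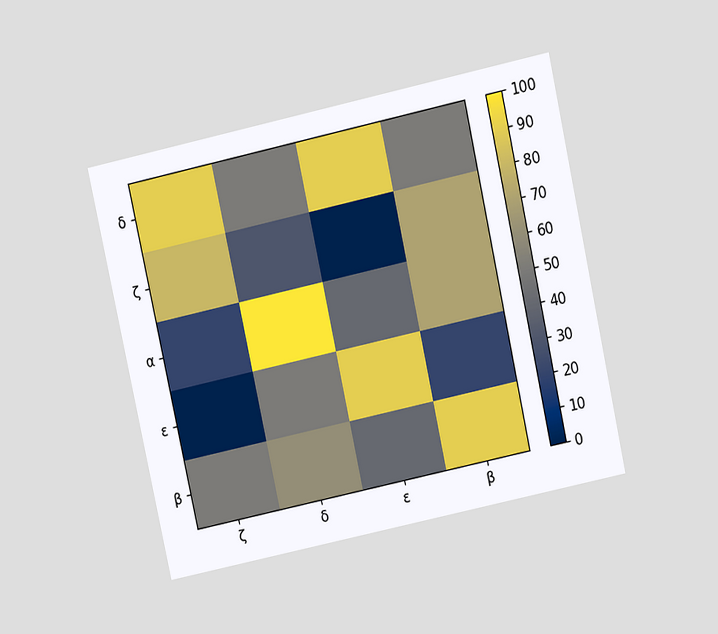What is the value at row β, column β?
90

The chart is tilted about 12° counter-clockwise and viewed slightly from above. Matching cell (β, β) against the colorbar gives 90.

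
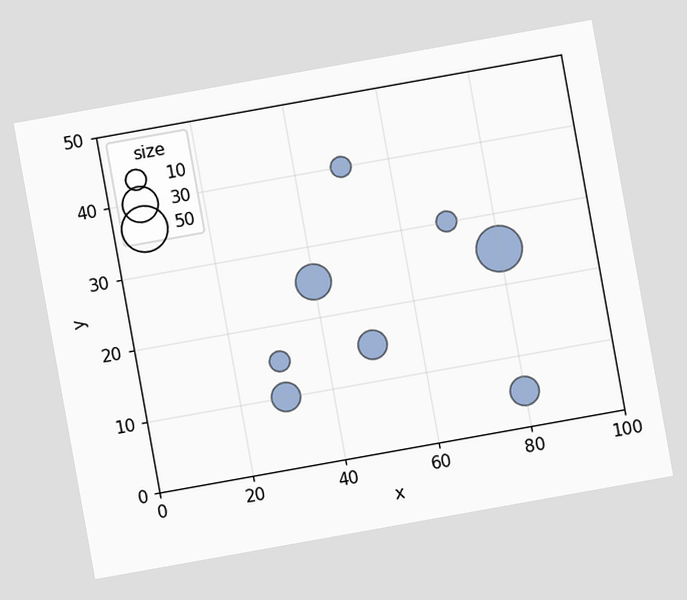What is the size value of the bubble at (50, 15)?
The chart is tilted about 10° counter-clockwise. Matching the bubble at (50, 15) against the size legend gives 20.

20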